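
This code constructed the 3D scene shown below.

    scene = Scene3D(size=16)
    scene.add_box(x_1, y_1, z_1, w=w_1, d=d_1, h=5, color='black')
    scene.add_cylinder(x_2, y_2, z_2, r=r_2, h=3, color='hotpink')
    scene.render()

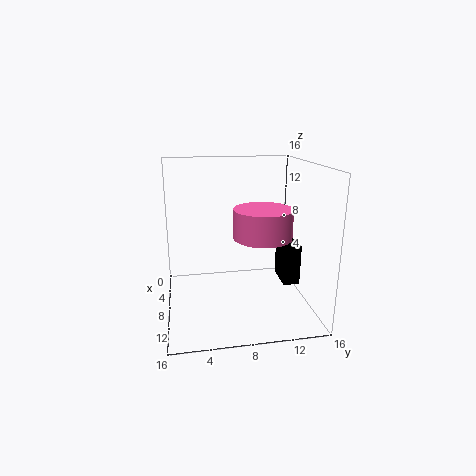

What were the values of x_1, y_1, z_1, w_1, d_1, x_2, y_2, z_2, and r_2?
x_1 = 3, y_1 = 14, z_1 = 1, w_1 = 4, d_1 = 2, x_2 = 11, y_2 = 10, z_2 = 9, r_2 = 3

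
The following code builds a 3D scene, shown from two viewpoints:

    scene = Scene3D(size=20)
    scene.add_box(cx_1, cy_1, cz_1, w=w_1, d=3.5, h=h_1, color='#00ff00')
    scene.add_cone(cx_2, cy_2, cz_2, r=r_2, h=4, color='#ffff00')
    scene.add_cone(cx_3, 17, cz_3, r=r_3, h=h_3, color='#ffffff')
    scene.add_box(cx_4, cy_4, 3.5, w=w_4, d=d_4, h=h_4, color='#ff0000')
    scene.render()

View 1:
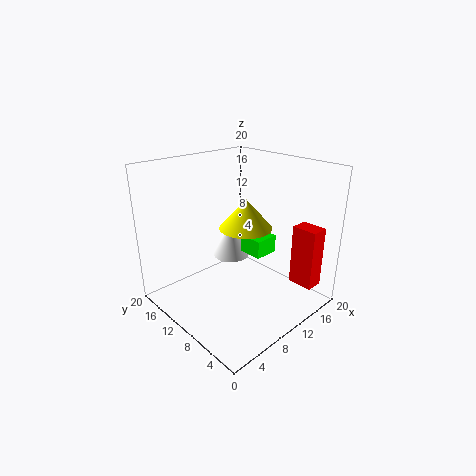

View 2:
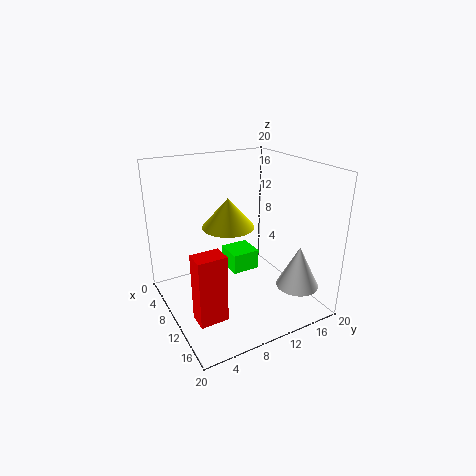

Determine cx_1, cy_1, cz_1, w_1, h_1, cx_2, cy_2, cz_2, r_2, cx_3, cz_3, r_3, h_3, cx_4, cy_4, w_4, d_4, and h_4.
cx_1 = 11, cy_1 = 7, cz_1 = 7.5, w_1 = 3.5, h_1 = 2.5, cx_2 = 10, cy_2 = 8.5, cz_2 = 12, r_2 = 3.5, cx_3 = 15, cz_3 = 3, r_3 = 3, h_3 = 6, cx_4 = 15, cy_4 = 1, w_4 = 2.5, d_4 = 3.5, h_4 = 8.5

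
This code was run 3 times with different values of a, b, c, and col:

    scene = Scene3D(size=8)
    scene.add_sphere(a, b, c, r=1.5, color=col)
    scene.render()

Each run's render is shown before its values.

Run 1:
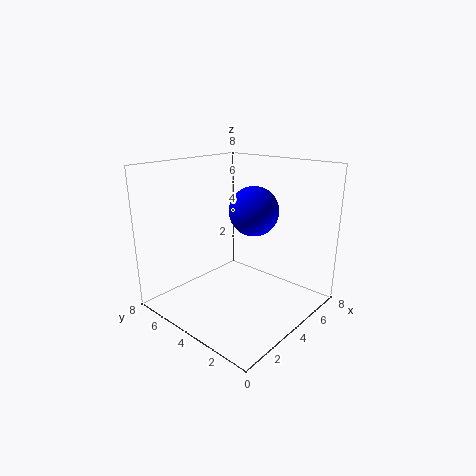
a = 6
b = 4.5
c = 5
col = 'blue'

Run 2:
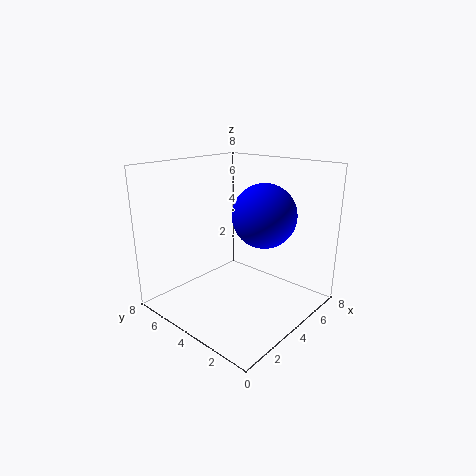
a = 3
b = 1.5
c = 6
col = 'blue'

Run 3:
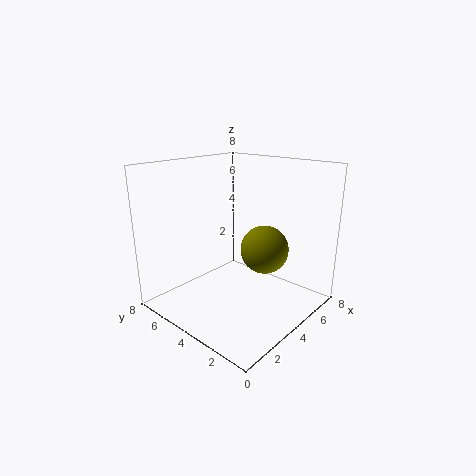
a = 6.5
b = 4
c = 2.5
col = 'olive'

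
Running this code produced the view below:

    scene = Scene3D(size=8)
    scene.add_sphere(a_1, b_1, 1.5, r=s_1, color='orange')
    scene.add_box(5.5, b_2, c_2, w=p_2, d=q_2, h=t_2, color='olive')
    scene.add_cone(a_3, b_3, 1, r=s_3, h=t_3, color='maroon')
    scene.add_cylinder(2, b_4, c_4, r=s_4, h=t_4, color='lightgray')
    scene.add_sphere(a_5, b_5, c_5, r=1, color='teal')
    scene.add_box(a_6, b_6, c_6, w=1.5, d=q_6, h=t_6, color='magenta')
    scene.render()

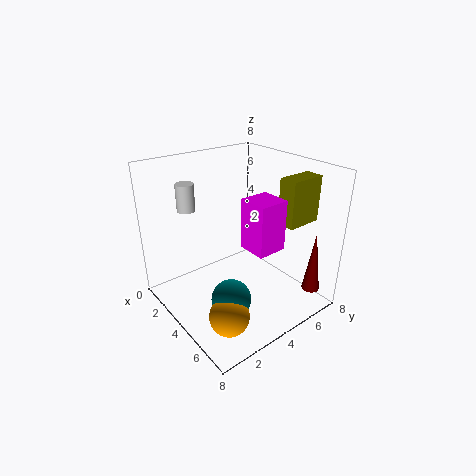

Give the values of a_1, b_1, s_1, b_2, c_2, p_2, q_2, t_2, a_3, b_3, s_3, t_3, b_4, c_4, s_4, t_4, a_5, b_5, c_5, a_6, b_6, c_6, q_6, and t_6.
a_1 = 6.5, b_1 = 1.5, s_1 = 1, b_2 = 5.5, c_2 = 5, p_2 = 1, q_2 = 2, t_2 = 2.5, a_3 = 7, b_3 = 7, s_3 = 0.5, t_3 = 3.5, b_4 = 2, c_4 = 5.5, s_4 = 0.5, t_4 = 1.5, a_5 = 6, b_5 = 2, c_5 = 2, a_6 = 5.5, b_6 = 3, c_6 = 4.5, q_6 = 1.5, t_6 = 2.5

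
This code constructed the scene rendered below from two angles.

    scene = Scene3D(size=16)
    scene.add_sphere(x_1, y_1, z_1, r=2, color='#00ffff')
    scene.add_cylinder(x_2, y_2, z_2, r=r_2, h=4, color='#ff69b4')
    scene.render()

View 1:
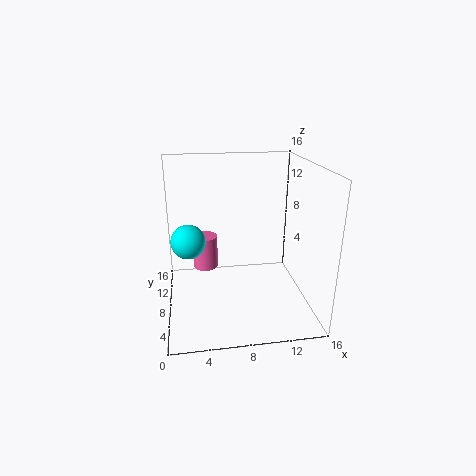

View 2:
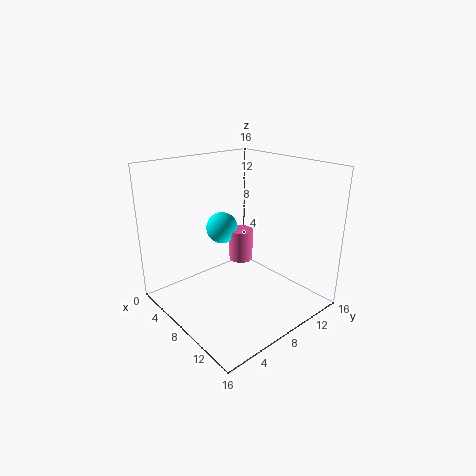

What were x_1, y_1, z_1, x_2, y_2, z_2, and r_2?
x_1 = 2.5, y_1 = 10, z_1 = 7, x_2 = 4.5, y_2 = 11.5, z_2 = 3, r_2 = 1.5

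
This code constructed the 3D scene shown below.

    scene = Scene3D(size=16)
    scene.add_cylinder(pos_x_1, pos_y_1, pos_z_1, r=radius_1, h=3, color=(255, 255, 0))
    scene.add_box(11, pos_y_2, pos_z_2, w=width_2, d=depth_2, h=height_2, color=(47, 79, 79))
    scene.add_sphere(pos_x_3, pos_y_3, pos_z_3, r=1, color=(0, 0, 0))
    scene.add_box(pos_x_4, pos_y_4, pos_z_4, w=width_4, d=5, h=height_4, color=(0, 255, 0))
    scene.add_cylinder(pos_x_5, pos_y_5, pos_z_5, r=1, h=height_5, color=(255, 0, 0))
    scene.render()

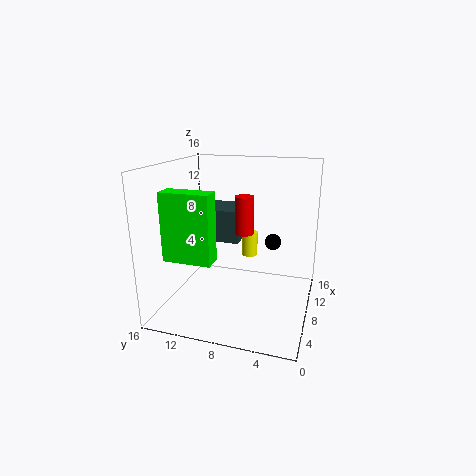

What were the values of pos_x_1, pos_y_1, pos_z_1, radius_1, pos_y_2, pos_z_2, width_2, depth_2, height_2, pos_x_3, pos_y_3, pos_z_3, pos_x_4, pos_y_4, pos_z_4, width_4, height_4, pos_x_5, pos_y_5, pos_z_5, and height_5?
pos_x_1 = 13
pos_y_1 = 8
pos_z_1 = 4
radius_1 = 1
pos_y_2 = 9
pos_z_2 = 6
width_2 = 5
depth_2 = 5
height_2 = 4
pos_x_3 = 13
pos_y_3 = 5
pos_z_3 = 6
pos_x_4 = 2
pos_y_4 = 9
pos_z_4 = 7
width_4 = 2
height_4 = 7
pos_x_5 = 7
pos_y_5 = 7
pos_z_5 = 9
height_5 = 4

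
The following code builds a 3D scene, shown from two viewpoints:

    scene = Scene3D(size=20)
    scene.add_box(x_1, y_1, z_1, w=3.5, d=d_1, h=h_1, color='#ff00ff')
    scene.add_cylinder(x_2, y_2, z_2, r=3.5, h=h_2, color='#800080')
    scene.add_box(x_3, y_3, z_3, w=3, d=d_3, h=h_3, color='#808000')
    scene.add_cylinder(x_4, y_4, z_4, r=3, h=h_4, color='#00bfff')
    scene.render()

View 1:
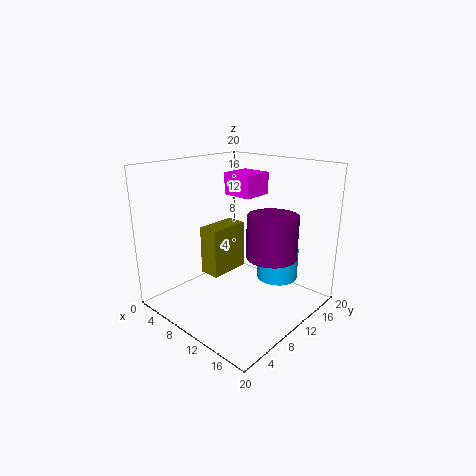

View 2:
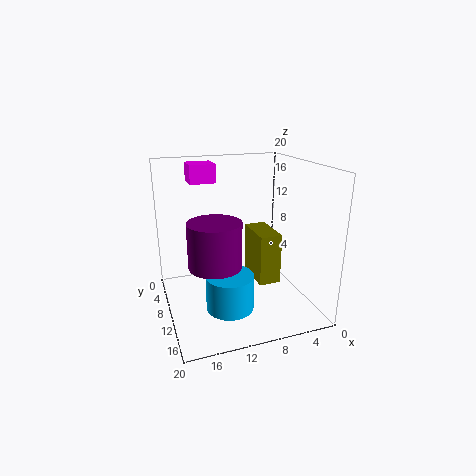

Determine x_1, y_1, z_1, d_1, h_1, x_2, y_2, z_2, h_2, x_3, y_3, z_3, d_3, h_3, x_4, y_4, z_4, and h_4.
x_1 = 12.5, y_1 = 5, z_1 = 17.5, d_1 = 3.5, h_1 = 2.5, x_2 = 14, y_2 = 12.5, z_2 = 7.5, h_2 = 6, x_3 = 5, y_3 = 7.5, z_3 = 4, d_3 = 6, h_3 = 7, x_4 = 13, y_4 = 15.5, z_4 = 3, h_4 = 4.5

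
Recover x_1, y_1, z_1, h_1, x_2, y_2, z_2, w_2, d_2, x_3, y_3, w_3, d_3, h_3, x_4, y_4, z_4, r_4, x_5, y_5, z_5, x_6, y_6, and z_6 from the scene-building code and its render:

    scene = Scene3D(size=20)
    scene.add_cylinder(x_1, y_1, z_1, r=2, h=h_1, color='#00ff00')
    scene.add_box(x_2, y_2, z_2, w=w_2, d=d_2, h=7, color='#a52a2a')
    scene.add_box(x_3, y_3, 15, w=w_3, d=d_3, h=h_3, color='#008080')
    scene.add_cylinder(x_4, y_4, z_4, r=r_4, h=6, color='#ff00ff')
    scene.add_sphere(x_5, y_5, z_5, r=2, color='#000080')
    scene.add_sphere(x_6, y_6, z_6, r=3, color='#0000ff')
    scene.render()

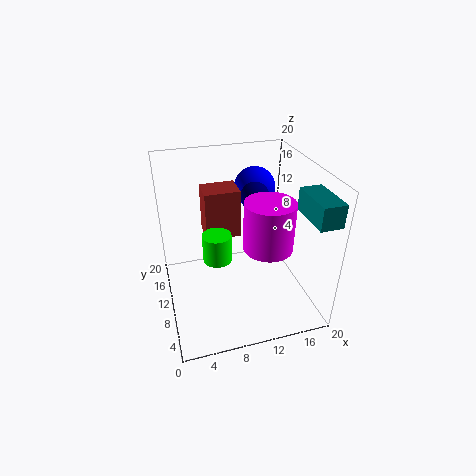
x_1 = 7, y_1 = 10, z_1 = 7, h_1 = 4, x_2 = 6, y_2 = 12, z_2 = 9, w_2 = 5, d_2 = 4, x_3 = 17, y_3 = 1, w_3 = 3, d_3 = 6, h_3 = 3, x_4 = 12, y_4 = 4, z_4 = 12, r_4 = 3, x_5 = 13, y_5 = 12, z_5 = 15, x_6 = 14, y_6 = 15, z_6 = 15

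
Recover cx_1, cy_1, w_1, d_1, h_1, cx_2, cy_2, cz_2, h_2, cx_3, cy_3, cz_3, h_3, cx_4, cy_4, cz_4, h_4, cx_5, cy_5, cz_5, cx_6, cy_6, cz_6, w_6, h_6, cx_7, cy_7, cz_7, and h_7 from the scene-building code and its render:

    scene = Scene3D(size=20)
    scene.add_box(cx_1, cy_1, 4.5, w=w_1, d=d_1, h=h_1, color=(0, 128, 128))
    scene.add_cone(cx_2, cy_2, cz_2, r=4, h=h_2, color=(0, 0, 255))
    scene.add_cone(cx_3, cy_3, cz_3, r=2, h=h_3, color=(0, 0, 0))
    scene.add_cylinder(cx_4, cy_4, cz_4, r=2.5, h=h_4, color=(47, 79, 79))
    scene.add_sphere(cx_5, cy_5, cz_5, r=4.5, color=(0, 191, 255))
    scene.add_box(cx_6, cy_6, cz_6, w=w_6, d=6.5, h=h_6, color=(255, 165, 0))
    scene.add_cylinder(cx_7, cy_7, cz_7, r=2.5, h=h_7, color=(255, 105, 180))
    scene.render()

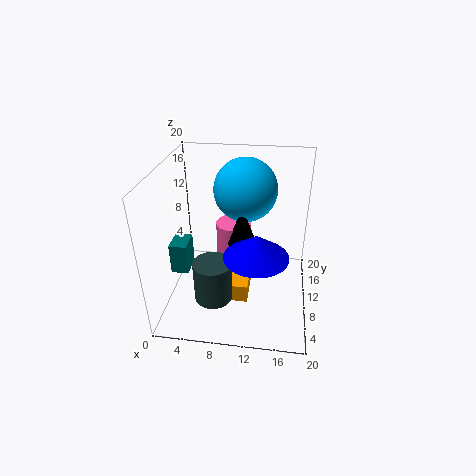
cx_1 = 0.5, cy_1 = 8, w_1 = 2.5, d_1 = 3.5, h_1 = 4.5, cx_2 = 13, cy_2 = 4.5, cz_2 = 11, h_2 = 3, cx_3 = 10.5, cy_3 = 10.5, cz_3 = 9, h_3 = 5.5, cx_4 = 7.5, cy_4 = 4.5, cz_4 = 4, h_4 = 5.5, cx_5 = 10.5, cy_5 = 14, cz_5 = 15.5, cx_6 = 8.5, cy_6 = 4.5, cz_6 = 3.5, w_6 = 3.5, h_6 = 2.5, cx_7 = 9, cy_7 = 12.5, cz_7 = 6, h_7 = 5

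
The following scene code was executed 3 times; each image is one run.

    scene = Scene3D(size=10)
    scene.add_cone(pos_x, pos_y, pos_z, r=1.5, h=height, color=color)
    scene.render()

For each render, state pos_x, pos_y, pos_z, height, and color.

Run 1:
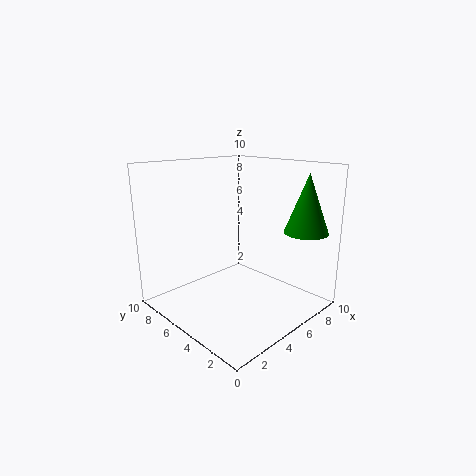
pos_x = 8, pos_y = 1.5, pos_z = 5.5, height = 4, color = 'green'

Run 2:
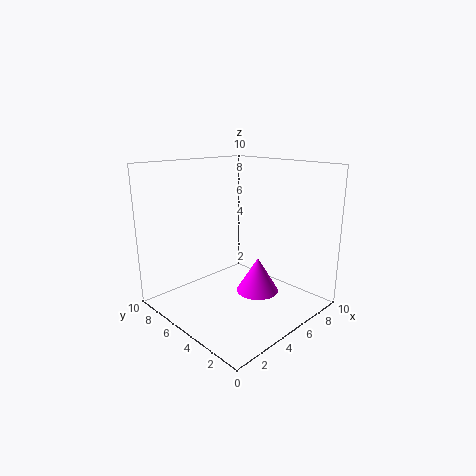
pos_x = 6, pos_y = 4, pos_z = 1, height = 2.5, color = 'magenta'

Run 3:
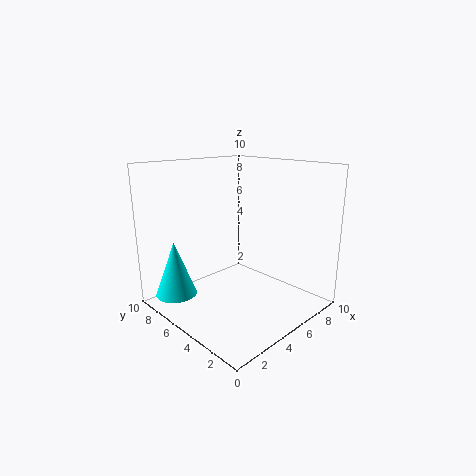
pos_x = 2, pos_y = 8.5, pos_z = 0.5, height = 4, color = 'cyan'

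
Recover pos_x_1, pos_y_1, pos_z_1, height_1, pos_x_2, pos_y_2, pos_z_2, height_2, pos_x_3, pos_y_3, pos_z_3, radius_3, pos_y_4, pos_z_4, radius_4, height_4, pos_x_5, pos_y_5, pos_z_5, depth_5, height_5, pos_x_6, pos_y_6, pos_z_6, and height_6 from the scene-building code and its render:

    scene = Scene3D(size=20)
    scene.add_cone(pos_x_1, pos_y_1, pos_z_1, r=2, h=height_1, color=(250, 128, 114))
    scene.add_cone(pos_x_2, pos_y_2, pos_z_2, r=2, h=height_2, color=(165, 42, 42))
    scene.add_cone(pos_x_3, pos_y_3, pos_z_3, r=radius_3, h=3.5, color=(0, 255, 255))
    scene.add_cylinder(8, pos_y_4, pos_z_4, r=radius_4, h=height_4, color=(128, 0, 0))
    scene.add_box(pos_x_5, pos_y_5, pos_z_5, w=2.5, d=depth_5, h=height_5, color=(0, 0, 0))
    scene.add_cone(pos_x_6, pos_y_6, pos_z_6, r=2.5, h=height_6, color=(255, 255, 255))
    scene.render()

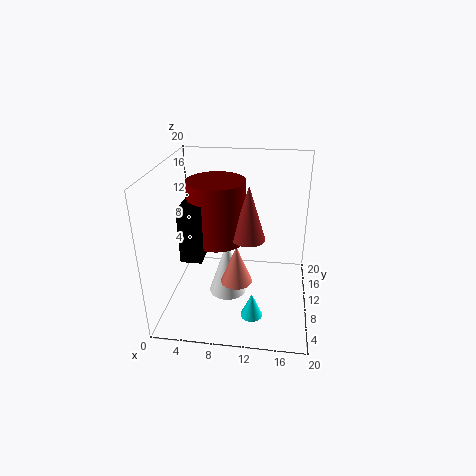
pos_x_1 = 10.5; pos_y_1 = 5; pos_z_1 = 6.5; height_1 = 5; pos_x_2 = 12; pos_y_2 = 4.5; pos_z_2 = 13; height_2 = 6.5; pos_x_3 = 12.5; pos_y_3 = 5.5; pos_z_3 = 0.5; radius_3 = 1.5; pos_y_4 = 6; pos_z_4 = 12; radius_4 = 3.5; height_4 = 7.5; pos_x_5 = 4.5; pos_y_5 = 1.5; pos_z_5 = 11; depth_5 = 4; height_5 = 6.5; pos_x_6 = 9; pos_y_6 = 7; pos_z_6 = 3.5; height_6 = 7.5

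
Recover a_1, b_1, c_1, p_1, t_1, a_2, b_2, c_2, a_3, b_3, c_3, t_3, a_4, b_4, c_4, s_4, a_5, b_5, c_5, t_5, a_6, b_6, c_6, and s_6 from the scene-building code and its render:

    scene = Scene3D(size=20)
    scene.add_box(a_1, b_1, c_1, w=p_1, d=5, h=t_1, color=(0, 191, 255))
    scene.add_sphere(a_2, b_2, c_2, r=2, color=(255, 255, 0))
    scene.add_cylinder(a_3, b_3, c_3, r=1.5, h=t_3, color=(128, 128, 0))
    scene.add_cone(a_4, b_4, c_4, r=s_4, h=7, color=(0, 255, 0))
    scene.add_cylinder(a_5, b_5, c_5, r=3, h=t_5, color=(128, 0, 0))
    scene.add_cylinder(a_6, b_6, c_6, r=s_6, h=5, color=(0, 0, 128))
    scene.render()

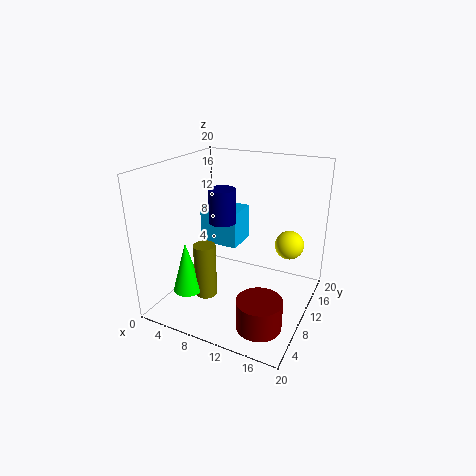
a_1 = 2
b_1 = 13
c_1 = 6.5
p_1 = 6
t_1 = 5.5
a_2 = 16.5
b_2 = 13
c_2 = 9
a_3 = 7
b_3 = 6
c_3 = 2.5
t_3 = 7.5
a_4 = 5
b_4 = 4.5
c_4 = 3.5
s_4 = 2
a_5 = 15.5
b_5 = 5
c_5 = 0.5
t_5 = 4
a_6 = 6.5
b_6 = 12
c_6 = 11
s_6 = 2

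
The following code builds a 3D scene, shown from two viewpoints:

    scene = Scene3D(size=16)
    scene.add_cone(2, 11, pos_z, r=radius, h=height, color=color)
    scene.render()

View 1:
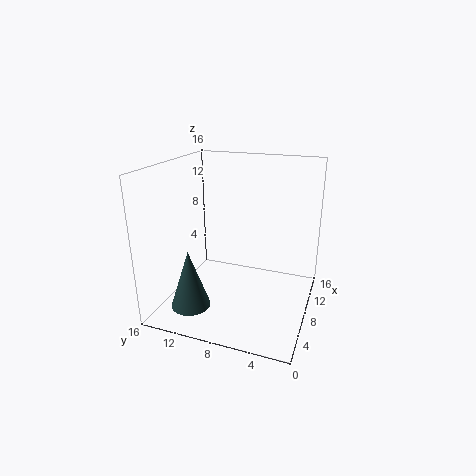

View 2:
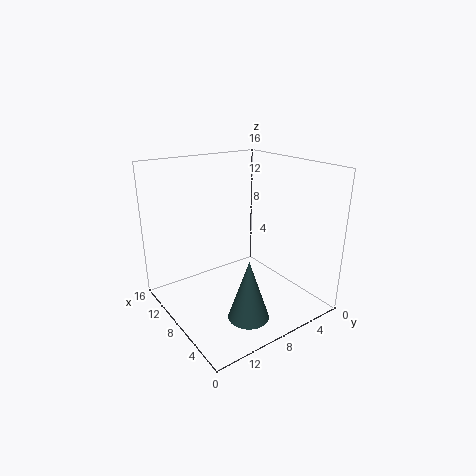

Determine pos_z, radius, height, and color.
pos_z = 2.5, radius = 2, height = 6, color = 'darkslategray'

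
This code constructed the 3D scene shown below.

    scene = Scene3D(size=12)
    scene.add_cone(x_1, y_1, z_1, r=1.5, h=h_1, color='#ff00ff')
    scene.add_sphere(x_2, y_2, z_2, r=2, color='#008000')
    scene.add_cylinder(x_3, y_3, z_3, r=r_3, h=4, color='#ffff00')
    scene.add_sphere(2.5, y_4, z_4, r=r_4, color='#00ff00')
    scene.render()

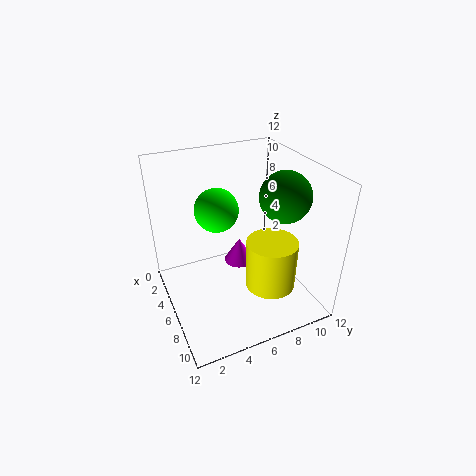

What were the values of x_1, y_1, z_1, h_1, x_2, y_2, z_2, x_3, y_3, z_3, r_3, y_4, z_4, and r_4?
x_1 = 2; y_1 = 8; z_1 = 0.5; h_1 = 2.5; x_2 = 8; y_2 = 9; z_2 = 10; x_3 = 9; y_3 = 7.5; z_3 = 3; r_3 = 2; y_4 = 5.5; z_4 = 7; r_4 = 2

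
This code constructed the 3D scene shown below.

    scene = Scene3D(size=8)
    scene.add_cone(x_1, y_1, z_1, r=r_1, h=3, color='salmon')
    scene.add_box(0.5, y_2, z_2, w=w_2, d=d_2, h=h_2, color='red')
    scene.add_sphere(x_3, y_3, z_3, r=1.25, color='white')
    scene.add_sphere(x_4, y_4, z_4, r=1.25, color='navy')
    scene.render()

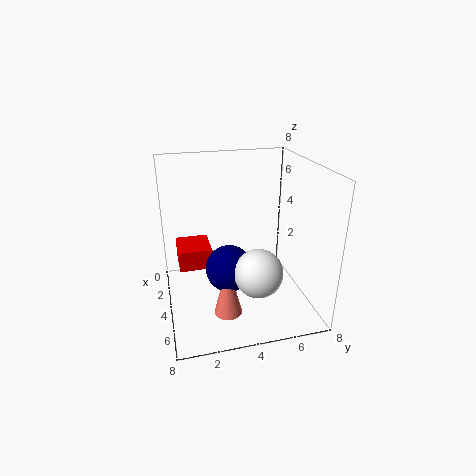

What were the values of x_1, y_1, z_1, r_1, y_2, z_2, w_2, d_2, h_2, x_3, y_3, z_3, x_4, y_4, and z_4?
x_1 = 5.75
y_1 = 3
z_1 = 0.5
r_1 = 0.75
y_2 = 0.75
z_2 = 1.5
w_2 = 2.25
d_2 = 2
h_2 = 1.25
x_3 = 6.25
y_3 = 4.5
z_3 = 3
x_4 = 5
y_4 = 3.25
z_4 = 2.75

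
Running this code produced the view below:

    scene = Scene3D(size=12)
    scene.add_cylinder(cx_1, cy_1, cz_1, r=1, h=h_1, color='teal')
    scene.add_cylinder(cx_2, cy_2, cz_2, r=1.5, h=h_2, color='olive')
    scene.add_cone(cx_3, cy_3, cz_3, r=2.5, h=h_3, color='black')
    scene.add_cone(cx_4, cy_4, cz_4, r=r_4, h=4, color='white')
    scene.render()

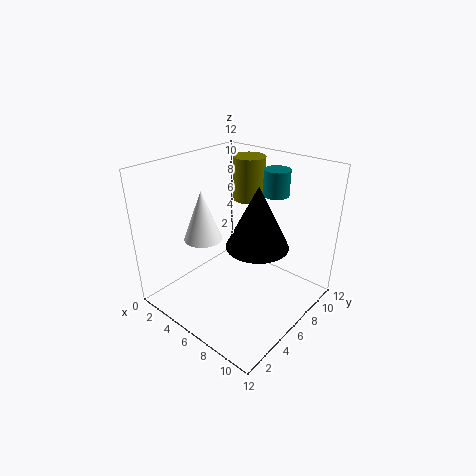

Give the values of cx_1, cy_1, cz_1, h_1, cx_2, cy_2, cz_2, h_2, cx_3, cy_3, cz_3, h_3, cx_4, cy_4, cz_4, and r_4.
cx_1 = 8.5, cy_1 = 7.5, cz_1 = 10, h_1 = 2, cx_2 = 3.5, cy_2 = 10.5, cz_2 = 7.5, h_2 = 4, cx_3 = 8, cy_3 = 6, cz_3 = 6, h_3 = 5, cx_4 = 4.5, cy_4 = 3.5, cz_4 = 6.5, r_4 = 1.5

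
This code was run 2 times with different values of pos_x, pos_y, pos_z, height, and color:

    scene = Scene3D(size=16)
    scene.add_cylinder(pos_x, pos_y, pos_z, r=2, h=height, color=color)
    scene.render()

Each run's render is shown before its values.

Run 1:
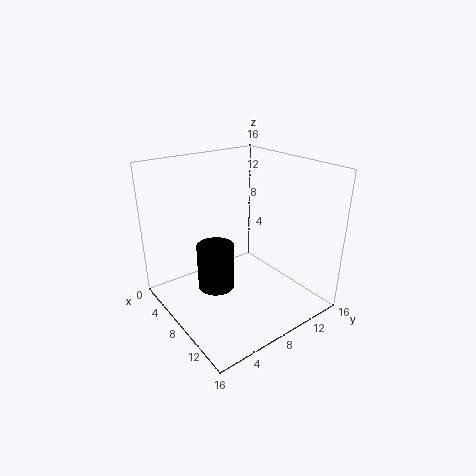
pos_x = 8; pos_y = 5; pos_z = 3; height = 5; color = 'black'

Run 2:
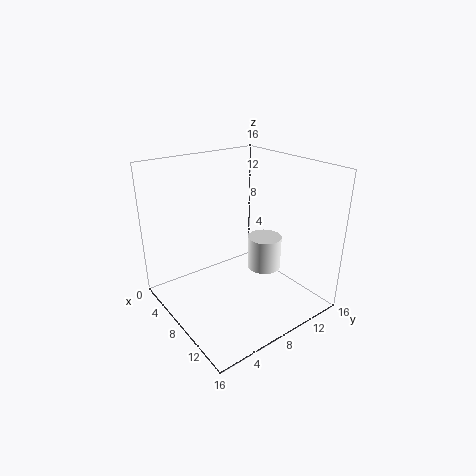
pos_x = 8; pos_y = 12; pos_z = 3; height = 4; color = 'white'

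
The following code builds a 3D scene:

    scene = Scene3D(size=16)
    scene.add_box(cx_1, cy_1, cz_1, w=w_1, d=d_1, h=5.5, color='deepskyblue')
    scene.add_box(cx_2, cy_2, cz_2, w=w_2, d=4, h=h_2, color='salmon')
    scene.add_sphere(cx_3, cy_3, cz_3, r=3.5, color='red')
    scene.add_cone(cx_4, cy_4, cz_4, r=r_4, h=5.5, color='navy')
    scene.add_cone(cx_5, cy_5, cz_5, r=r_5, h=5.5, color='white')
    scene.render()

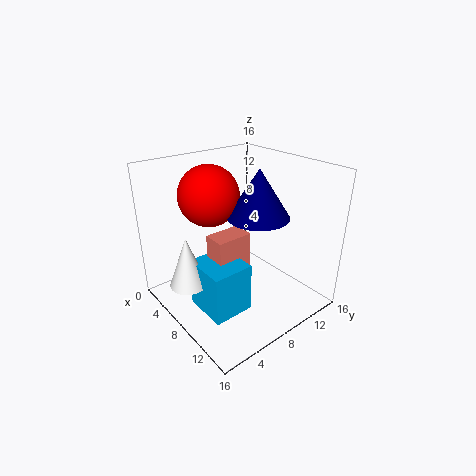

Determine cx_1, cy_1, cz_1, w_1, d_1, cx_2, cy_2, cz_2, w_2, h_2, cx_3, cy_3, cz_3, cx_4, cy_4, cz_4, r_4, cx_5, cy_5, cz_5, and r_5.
cx_1 = 6.5, cy_1 = 2.5, cz_1 = 1, w_1 = 5, d_1 = 4.5, cx_2 = 7, cy_2 = 4.5, cz_2 = 3, w_2 = 2.5, h_2 = 6, cx_3 = 4, cy_3 = 7, cz_3 = 12, cx_4 = 8.5, cy_4 = 10.5, cz_4 = 10, r_4 = 3.5, cx_5 = 7, cy_5 = 2, cz_5 = 4, r_5 = 2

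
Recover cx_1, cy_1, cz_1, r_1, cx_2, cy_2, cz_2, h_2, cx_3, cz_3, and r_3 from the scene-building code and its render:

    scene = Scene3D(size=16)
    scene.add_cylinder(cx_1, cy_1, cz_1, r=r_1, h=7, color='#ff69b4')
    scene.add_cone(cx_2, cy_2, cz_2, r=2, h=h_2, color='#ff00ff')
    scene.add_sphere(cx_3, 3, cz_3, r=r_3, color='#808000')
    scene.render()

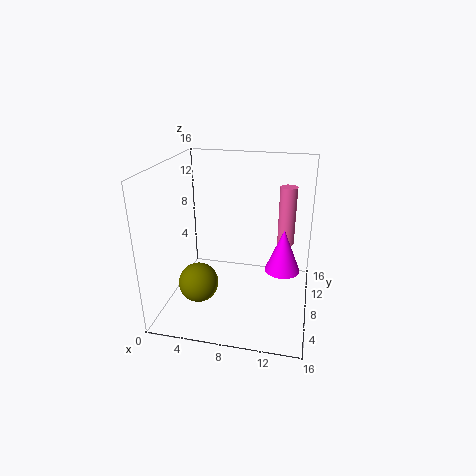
cx_1 = 13, cy_1 = 12, cz_1 = 6, r_1 = 1, cx_2 = 13, cy_2 = 9, cz_2 = 4, h_2 = 5, cx_3 = 5, cz_3 = 5, r_3 = 2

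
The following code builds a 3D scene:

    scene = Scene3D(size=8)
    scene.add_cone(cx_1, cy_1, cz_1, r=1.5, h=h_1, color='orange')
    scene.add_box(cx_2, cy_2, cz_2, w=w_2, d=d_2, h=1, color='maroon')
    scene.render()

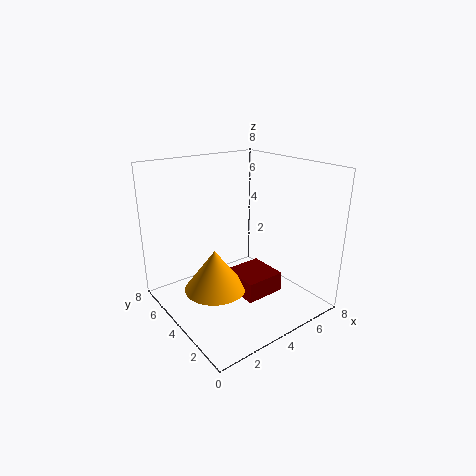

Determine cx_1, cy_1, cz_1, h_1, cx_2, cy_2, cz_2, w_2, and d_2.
cx_1 = 1.5; cy_1 = 2.5; cz_1 = 2.5; h_1 = 2; cx_2 = 2.5; cy_2 = 1; cz_2 = 2; w_2 = 2; d_2 = 2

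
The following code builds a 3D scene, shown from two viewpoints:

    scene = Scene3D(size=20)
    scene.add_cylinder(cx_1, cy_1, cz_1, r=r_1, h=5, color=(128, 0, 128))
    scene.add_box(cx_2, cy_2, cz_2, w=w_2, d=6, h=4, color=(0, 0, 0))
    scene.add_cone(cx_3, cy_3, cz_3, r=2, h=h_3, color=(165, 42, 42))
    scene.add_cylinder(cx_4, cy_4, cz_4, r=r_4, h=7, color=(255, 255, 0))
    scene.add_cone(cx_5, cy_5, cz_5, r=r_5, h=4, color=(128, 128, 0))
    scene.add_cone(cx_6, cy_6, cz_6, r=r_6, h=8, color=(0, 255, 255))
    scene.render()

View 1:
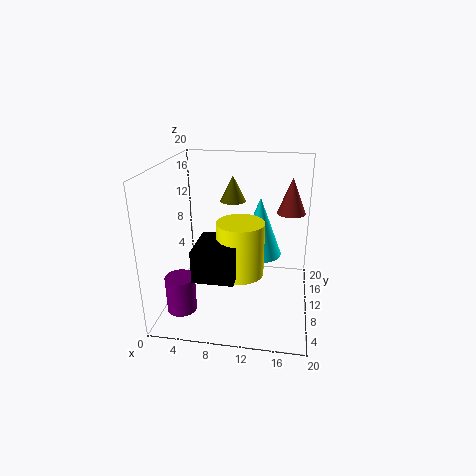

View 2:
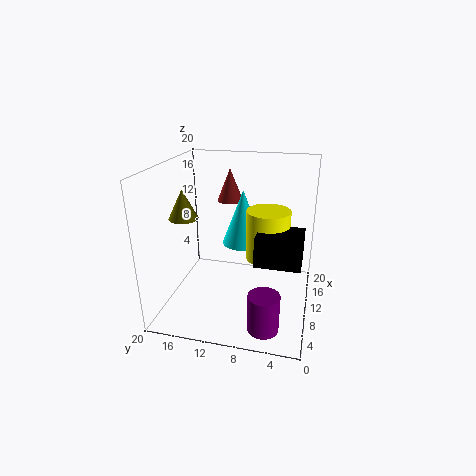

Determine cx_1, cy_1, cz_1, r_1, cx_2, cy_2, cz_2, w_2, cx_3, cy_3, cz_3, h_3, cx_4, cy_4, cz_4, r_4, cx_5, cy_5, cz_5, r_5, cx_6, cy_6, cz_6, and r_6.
cx_1 = 3; cy_1 = 5; cz_1 = 1; r_1 = 2; cx_2 = 6; cy_2 = 1; cz_2 = 8; w_2 = 5; cx_3 = 17; cy_3 = 13; cz_3 = 13; h_3 = 5; cx_4 = 11; cy_4 = 6; cz_4 = 7; r_4 = 3; cx_5 = 8; cy_5 = 17; cz_5 = 13; r_5 = 2; cx_6 = 13; cy_6 = 10; cz_6 = 8; r_6 = 3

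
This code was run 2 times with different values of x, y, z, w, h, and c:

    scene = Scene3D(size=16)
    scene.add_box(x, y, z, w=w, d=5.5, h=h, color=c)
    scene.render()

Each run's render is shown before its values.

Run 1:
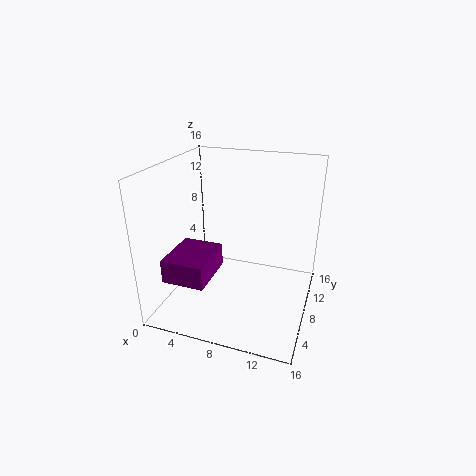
x = 2; y = 1.5; z = 5; w = 4.5; h = 2.5; c = 'purple'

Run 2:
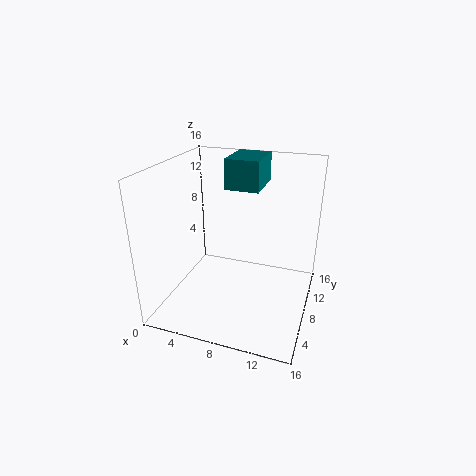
x = 5.5; y = 10.5; z = 12.5; w = 4; h = 3.5; c = 'teal'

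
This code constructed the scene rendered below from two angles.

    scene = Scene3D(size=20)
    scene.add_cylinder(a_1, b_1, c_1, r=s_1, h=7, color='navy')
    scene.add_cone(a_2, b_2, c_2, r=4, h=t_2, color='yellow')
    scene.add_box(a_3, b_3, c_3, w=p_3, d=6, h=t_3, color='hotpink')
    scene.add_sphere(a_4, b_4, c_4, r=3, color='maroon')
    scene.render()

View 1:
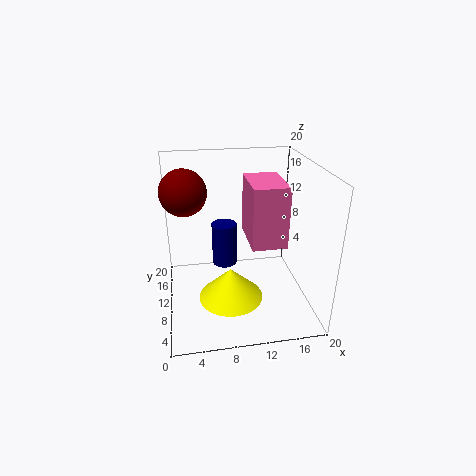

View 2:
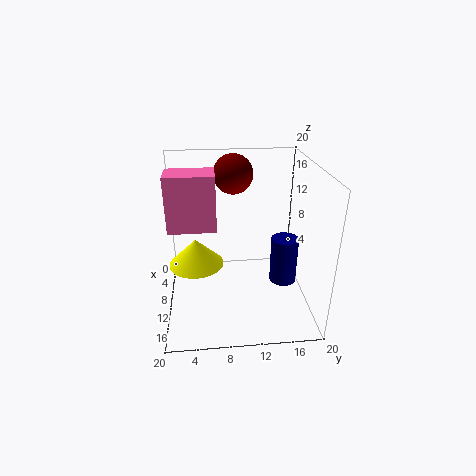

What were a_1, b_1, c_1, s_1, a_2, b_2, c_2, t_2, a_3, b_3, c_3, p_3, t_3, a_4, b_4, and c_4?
a_1 = 9; b_1 = 17; c_1 = 2; s_1 = 2; a_2 = 8; b_2 = 4; c_2 = 5; t_2 = 4; a_3 = 10; b_3 = 1; c_3 = 13; p_3 = 4; t_3 = 7; a_4 = 3; b_4 = 10; c_4 = 17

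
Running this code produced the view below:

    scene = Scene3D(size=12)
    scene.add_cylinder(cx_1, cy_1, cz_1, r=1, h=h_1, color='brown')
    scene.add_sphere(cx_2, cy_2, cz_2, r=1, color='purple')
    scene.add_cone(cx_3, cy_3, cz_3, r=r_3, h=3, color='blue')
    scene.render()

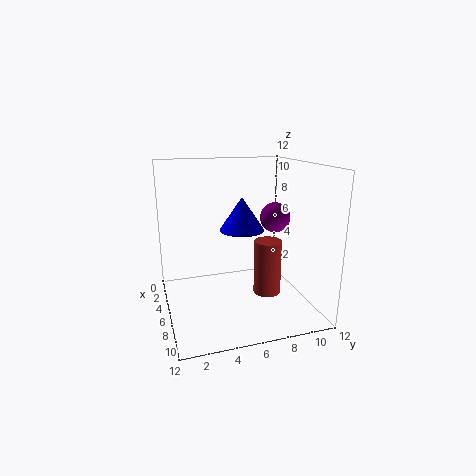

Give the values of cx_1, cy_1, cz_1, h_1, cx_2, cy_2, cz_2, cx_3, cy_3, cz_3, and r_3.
cx_1 = 10; cy_1 = 7; cz_1 = 3; h_1 = 4; cx_2 = 11; cy_2 = 7; cz_2 = 9; cx_3 = 4; cy_3 = 7; cz_3 = 6; r_3 = 2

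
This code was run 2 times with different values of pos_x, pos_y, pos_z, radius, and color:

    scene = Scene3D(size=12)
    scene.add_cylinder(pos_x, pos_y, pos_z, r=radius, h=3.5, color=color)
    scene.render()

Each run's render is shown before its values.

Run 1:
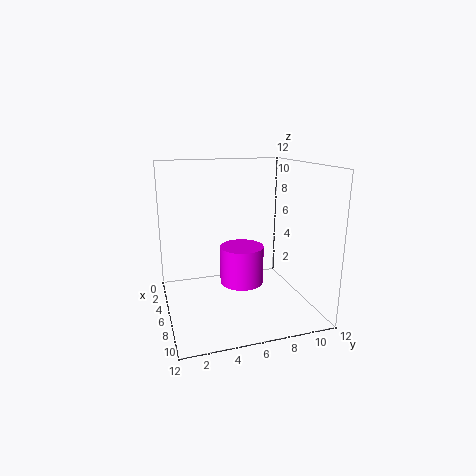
pos_x = 4; pos_y = 7; pos_z = 1; radius = 2; color = 'magenta'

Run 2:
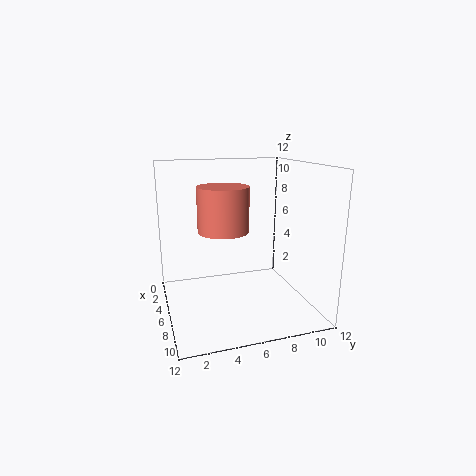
pos_x = 7; pos_y = 4.5; pos_z = 7; radius = 2; color = 'salmon'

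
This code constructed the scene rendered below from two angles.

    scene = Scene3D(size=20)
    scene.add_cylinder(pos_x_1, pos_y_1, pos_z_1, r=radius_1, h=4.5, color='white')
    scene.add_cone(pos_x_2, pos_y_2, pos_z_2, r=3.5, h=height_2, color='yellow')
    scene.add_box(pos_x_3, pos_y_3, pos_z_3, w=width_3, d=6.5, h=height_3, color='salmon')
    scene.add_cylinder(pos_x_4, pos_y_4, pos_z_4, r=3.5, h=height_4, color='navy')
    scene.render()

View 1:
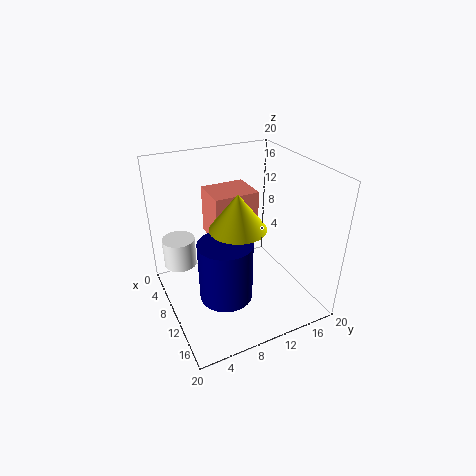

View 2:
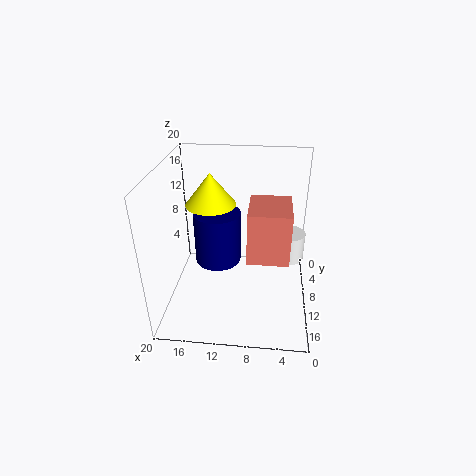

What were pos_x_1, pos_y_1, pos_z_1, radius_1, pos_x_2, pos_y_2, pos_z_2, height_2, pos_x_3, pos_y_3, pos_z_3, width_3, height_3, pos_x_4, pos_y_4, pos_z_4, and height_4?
pos_x_1 = 2.5, pos_y_1 = 3.5, pos_z_1 = 3, radius_1 = 2.5, pos_x_2 = 14, pos_y_2 = 8, pos_z_2 = 14, height_2 = 4.5, pos_x_3 = 3, pos_y_3 = 7.5, pos_z_3 = 8.5, width_3 = 5.5, height_3 = 7, pos_x_4 = 13.5, pos_y_4 = 6.5, pos_z_4 = 4, height_4 = 8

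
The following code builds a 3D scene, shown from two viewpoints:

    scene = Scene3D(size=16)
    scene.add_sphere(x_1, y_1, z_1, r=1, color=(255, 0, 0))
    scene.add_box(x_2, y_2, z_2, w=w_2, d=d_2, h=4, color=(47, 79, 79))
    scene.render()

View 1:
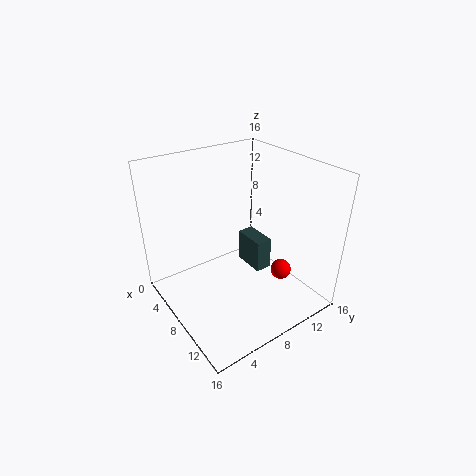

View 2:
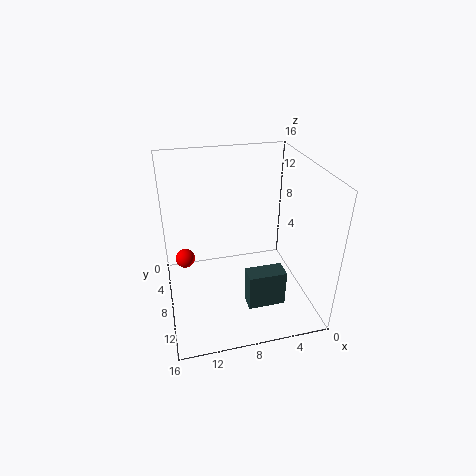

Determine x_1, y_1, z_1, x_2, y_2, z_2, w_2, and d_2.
x_1 = 14, y_1 = 9, z_1 = 7, x_2 = 4, y_2 = 11, z_2 = 2, w_2 = 4, d_2 = 2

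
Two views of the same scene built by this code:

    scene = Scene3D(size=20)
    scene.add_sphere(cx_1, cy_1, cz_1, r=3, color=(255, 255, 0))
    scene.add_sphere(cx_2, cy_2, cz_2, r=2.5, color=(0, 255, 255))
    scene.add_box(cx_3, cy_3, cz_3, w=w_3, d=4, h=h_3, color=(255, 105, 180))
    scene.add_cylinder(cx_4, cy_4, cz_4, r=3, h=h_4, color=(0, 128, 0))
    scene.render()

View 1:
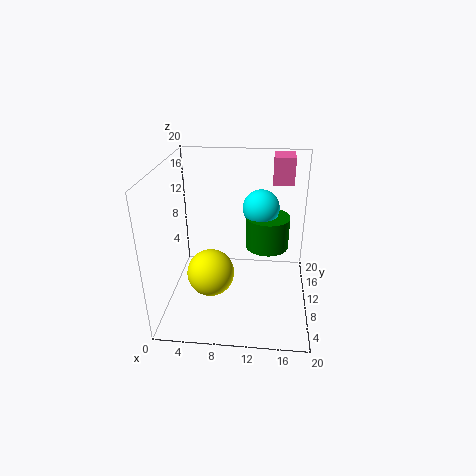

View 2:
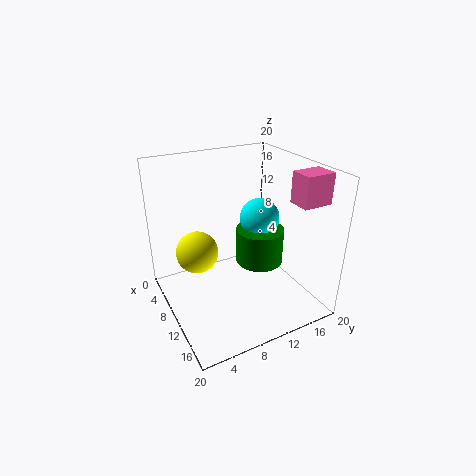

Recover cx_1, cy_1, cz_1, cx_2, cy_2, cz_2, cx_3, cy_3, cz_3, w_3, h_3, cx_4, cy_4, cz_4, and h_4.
cx_1 = 7; cy_1 = 5; cz_1 = 7.5; cx_2 = 13; cy_2 = 11.5; cz_2 = 14; cx_3 = 14.5; cy_3 = 15; cz_3 = 16; w_3 = 3; h_3 = 4; cx_4 = 14; cy_4 = 11; cz_4 = 8.5; h_4 = 4.5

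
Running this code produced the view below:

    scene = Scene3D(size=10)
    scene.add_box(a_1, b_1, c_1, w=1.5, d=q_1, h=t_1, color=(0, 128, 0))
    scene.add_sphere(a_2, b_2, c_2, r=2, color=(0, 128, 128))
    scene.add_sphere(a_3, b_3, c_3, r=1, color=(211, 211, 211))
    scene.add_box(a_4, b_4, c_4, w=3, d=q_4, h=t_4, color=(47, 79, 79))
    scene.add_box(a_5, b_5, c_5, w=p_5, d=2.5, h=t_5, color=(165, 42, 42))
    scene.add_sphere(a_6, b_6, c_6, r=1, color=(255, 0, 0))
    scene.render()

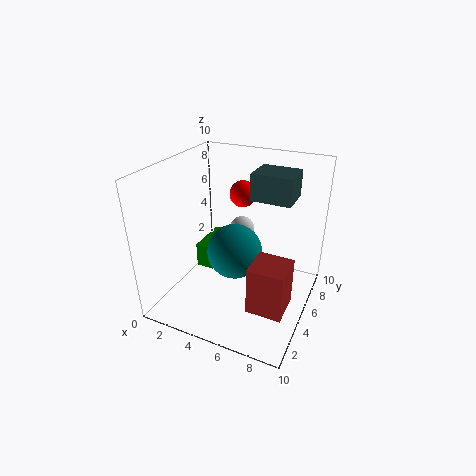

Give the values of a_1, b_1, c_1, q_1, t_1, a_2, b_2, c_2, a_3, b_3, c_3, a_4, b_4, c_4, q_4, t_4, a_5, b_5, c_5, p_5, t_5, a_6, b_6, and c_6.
a_1 = 0.5, b_1 = 6.5, c_1 = 0.5, q_1 = 3.5, t_1 = 2, a_2 = 4.5, b_2 = 5.5, c_2 = 3.5, a_3 = 3.5, b_3 = 9, c_3 = 3.5, a_4 = 5, b_4 = 7, c_4 = 7, q_4 = 2.5, t_4 = 2, a_5 = 6.5, b_5 = 3, c_5 = 0.5, p_5 = 2.5, t_5 = 3.5, a_6 = 4, b_6 = 8, c_6 = 7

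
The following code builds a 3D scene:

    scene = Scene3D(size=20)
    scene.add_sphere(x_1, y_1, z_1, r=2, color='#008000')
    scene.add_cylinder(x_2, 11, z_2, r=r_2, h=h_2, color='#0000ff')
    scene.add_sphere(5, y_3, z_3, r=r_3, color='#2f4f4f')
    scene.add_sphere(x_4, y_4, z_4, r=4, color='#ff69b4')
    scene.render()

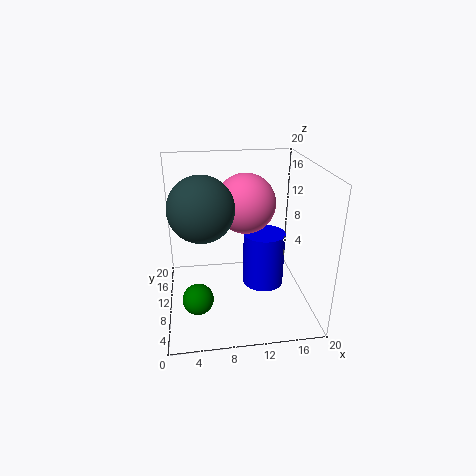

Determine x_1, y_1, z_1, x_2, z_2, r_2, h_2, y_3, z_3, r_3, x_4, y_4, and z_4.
x_1 = 4
y_1 = 5
z_1 = 4
x_2 = 14
z_2 = 2
r_2 = 3
h_2 = 8
y_3 = 6
z_3 = 16
r_3 = 4
x_4 = 11
y_4 = 10
z_4 = 15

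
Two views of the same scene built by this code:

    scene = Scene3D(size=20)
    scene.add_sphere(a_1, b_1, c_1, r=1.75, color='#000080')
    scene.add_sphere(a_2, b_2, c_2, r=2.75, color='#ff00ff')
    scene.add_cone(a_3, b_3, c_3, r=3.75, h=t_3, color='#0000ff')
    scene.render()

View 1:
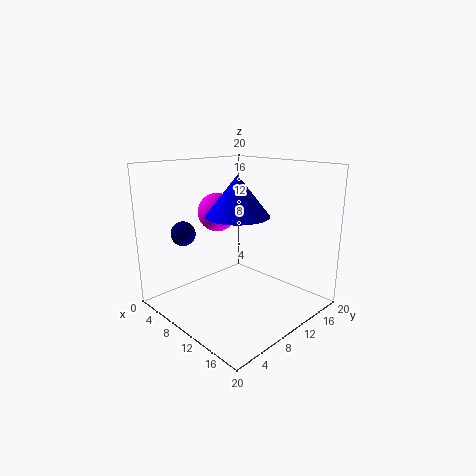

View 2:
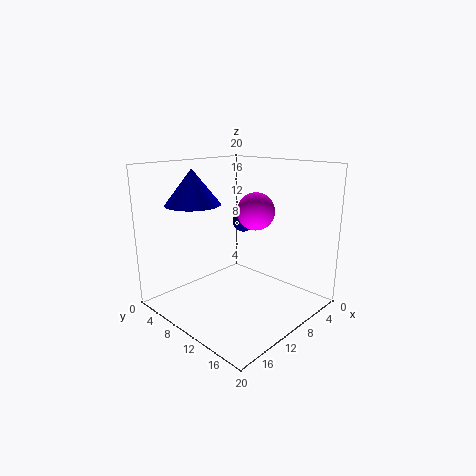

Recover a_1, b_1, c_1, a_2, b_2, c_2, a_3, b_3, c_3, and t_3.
a_1 = 3.75; b_1 = 5.25; c_1 = 10.25; a_2 = 6; b_2 = 9.75; c_2 = 13; a_3 = 14.25; b_3 = 5.75; c_3 = 14.75; t_3 = 4.75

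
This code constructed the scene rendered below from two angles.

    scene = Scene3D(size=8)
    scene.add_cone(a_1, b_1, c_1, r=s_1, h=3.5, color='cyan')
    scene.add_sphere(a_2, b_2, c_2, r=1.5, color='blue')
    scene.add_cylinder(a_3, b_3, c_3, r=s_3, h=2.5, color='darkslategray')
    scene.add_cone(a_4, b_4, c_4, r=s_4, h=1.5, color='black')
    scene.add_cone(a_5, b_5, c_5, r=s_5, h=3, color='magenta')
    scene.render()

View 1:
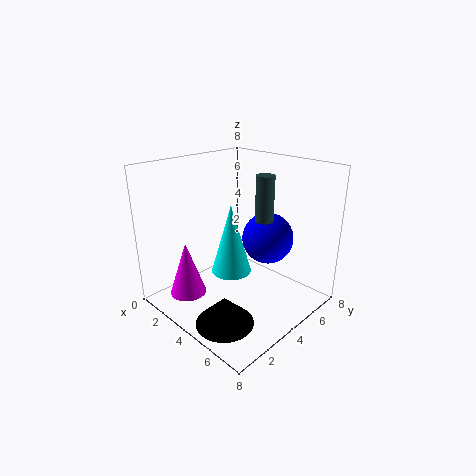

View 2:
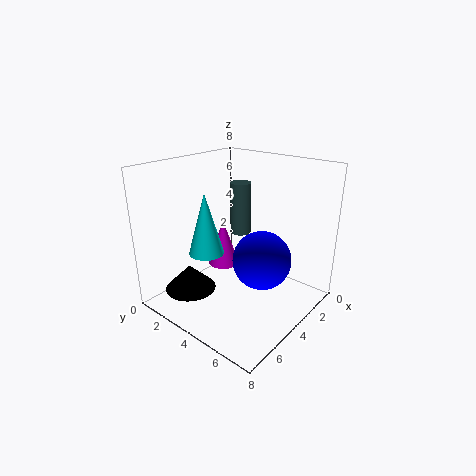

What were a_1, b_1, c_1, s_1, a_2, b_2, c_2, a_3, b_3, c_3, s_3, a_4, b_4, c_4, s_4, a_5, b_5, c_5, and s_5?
a_1 = 5, b_1 = 2.5, c_1 = 3, s_1 = 1, a_2 = 4.5, b_2 = 6, c_2 = 3.5, a_3 = 5, b_3 = 5, c_3 = 5, s_3 = 0.5, a_4 = 5.5, b_4 = 1.5, c_4 = 0.5, s_4 = 1.5, a_5 = 2.5, b_5 = 1.5, c_5 = 1, s_5 = 1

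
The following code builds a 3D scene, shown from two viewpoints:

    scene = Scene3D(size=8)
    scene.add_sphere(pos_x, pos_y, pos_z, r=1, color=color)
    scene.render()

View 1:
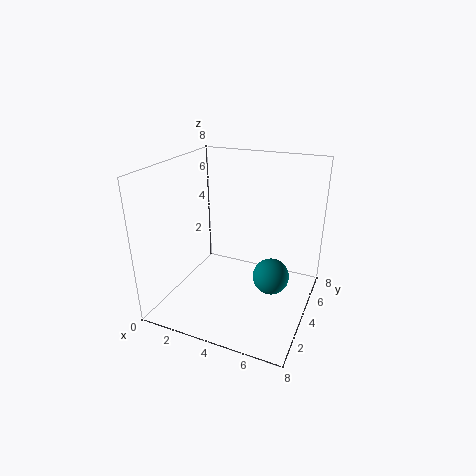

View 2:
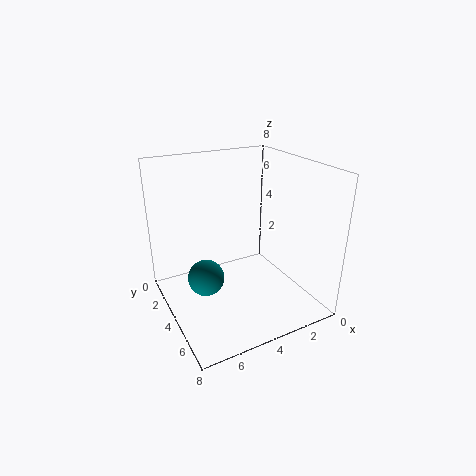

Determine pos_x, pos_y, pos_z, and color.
pos_x = 6; pos_y = 4; pos_z = 2; color = 'teal'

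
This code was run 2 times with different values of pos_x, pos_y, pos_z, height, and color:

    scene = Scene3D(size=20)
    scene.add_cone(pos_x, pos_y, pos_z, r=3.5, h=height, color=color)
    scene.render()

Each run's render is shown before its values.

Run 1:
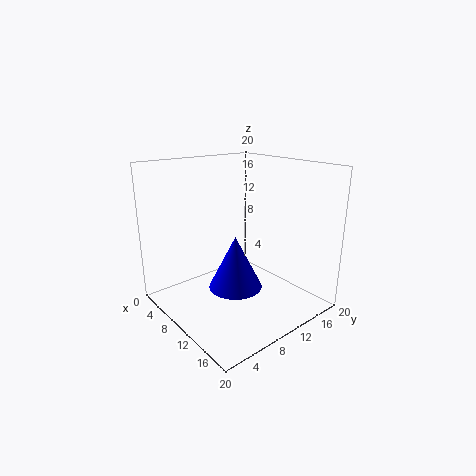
pos_x = 12.5, pos_y = 7.5, pos_z = 4.5, height = 7, color = 'blue'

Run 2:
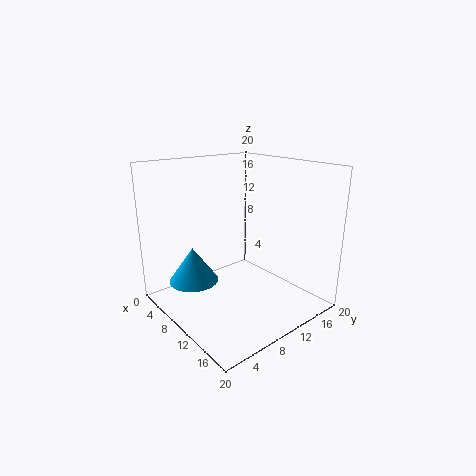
pos_x = 6, pos_y = 5, pos_z = 3.5, height = 5, color = 'deepskyblue'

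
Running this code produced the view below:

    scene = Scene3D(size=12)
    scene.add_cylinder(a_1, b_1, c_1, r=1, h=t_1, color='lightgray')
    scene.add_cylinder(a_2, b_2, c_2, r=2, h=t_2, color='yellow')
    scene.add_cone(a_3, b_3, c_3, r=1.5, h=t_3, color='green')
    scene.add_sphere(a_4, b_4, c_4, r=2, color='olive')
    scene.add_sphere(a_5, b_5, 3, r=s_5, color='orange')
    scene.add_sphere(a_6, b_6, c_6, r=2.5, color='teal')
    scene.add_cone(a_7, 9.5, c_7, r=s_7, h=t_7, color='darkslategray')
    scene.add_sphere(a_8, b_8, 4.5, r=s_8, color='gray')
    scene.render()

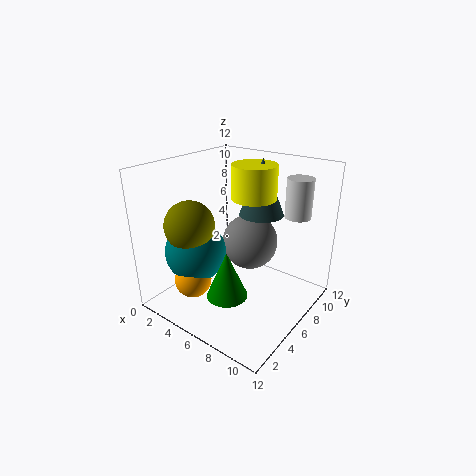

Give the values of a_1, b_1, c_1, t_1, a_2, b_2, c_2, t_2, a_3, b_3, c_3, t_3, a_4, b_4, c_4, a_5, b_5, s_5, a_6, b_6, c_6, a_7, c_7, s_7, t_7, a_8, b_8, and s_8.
a_1 = 10.5; b_1 = 7.5; c_1 = 8.5; t_1 = 3; a_2 = 5.5; b_2 = 9; c_2 = 8.5; t_2 = 3; a_3 = 8; b_3 = 2; c_3 = 3.5; t_3 = 3.5; a_4 = 3.5; b_4 = 3; c_4 = 7.5; a_5 = 4; b_5 = 2.5; s_5 = 1.5; a_6 = 3.5; b_6 = 3.5; c_6 = 5; a_7 = 6; c_7 = 7; s_7 = 2; t_7 = 5; a_8 = 5.5; b_8 = 8.5; s_8 = 2.5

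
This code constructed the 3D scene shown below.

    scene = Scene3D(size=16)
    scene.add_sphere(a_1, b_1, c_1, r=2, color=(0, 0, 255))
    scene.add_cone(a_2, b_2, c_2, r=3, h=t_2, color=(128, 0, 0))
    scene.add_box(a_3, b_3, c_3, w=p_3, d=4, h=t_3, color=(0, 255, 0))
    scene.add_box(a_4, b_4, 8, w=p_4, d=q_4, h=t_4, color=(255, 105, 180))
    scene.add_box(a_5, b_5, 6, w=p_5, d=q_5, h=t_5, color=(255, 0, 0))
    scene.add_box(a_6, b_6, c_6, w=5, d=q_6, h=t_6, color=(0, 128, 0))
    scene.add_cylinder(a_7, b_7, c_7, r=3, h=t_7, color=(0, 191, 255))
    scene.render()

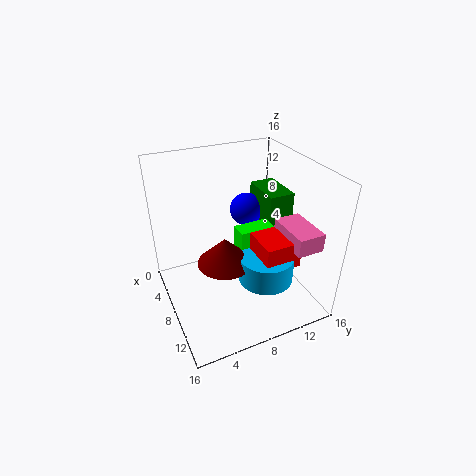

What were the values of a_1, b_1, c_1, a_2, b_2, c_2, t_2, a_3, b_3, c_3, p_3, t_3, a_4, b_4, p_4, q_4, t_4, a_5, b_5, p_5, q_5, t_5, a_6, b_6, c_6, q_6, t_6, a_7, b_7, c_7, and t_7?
a_1 = 4, b_1 = 11, c_1 = 9, a_2 = 9, b_2 = 6, c_2 = 6, t_2 = 3, a_3 = 7, b_3 = 8, c_3 = 6, p_3 = 2, t_3 = 3, a_4 = 9, b_4 = 12, p_4 = 5, q_4 = 3, t_4 = 2, a_5 = 9, b_5 = 9, p_5 = 4, q_5 = 4, t_5 = 3, a_6 = 3, b_6 = 12, c_6 = 6, q_6 = 3, t_6 = 6, a_7 = 11, b_7 = 10, c_7 = 4, t_7 = 3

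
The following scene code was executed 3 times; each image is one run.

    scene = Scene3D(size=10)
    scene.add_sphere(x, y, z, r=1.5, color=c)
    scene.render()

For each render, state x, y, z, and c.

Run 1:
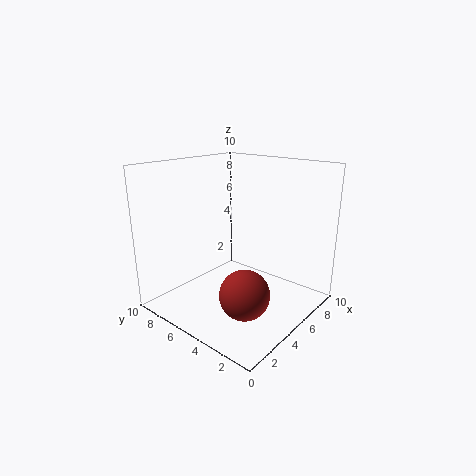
x = 2, y = 2, z = 3, c = 'brown'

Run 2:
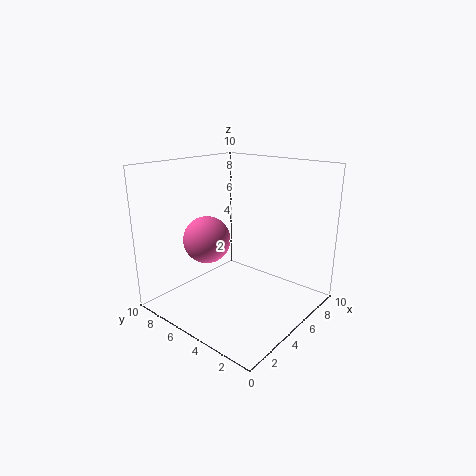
x = 2.5, y = 5.5, z = 5.5, c = 'hotpink'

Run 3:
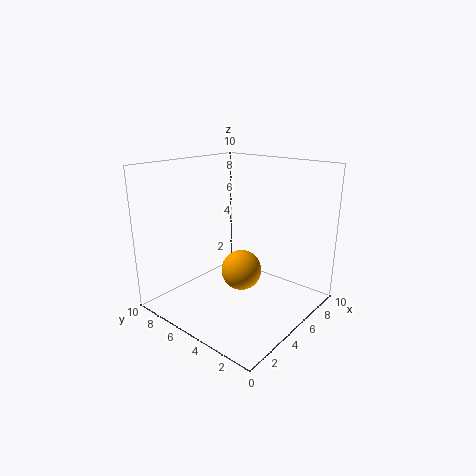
x = 6, y = 5.5, z = 2, c = 'orange'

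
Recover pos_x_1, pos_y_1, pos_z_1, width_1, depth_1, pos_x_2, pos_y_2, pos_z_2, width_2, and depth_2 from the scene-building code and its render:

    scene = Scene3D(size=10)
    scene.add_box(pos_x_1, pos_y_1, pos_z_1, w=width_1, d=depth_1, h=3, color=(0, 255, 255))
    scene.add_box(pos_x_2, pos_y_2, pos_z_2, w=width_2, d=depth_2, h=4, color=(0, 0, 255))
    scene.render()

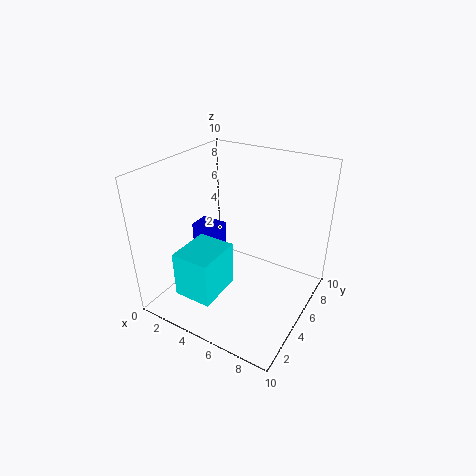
pos_x_1 = 3
pos_y_1 = 0.5
pos_z_1 = 2.5
width_1 = 2.5
depth_1 = 3
pos_x_2 = 1
pos_y_2 = 5
pos_z_2 = 1
width_2 = 2
depth_2 = 1.5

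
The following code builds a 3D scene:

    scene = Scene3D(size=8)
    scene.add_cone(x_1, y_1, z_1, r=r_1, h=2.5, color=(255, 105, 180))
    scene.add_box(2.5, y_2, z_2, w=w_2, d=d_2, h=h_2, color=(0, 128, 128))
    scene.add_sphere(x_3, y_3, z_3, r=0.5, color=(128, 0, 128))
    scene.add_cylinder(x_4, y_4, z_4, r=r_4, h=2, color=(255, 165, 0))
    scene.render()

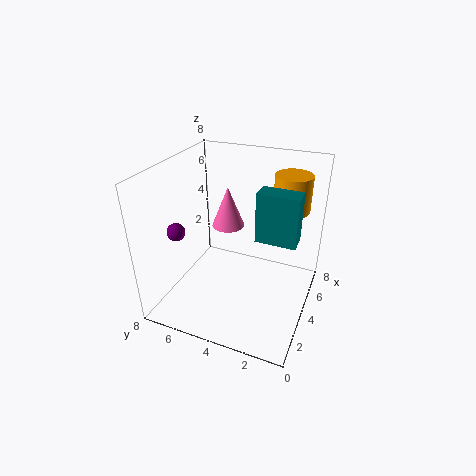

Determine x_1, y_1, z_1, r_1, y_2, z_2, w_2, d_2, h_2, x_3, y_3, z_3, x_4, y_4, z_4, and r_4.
x_1 = 6, y_1 = 5.5, z_1 = 3.5, r_1 = 1, y_2 = 0.5, z_2 = 5, w_2 = 1, d_2 = 2, h_2 = 2.5, x_3 = 2.5, y_3 = 7, z_3 = 4.5, x_4 = 5.5, y_4 = 1.5, z_4 = 5.5, r_4 = 1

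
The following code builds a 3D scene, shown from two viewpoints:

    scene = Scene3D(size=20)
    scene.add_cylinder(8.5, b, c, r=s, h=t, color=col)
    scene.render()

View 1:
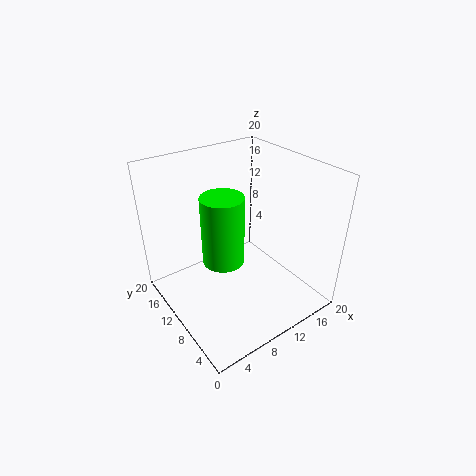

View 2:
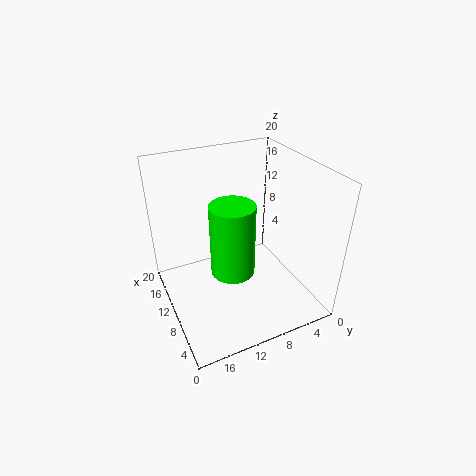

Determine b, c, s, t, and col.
b = 11.5
c = 6
s = 3
t = 10
col = 'lime'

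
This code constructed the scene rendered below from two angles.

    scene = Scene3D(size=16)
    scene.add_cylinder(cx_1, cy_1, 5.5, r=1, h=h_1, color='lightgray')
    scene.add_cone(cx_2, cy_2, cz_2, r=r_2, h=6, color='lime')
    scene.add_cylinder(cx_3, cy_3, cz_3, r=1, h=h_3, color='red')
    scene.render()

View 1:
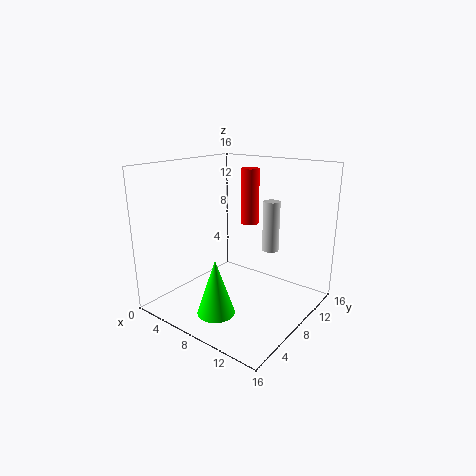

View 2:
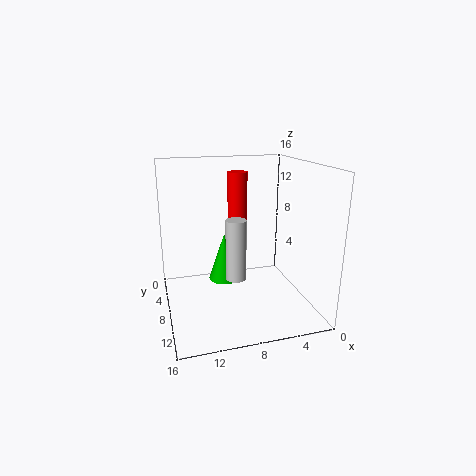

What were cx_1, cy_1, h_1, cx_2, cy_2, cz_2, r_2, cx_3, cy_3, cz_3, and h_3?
cx_1 = 9.5
cy_1 = 12.5
h_1 = 6
cx_2 = 8.5
cy_2 = 3.5
cz_2 = 1
r_2 = 2
cx_3 = 8.5
cy_3 = 9.5
cz_3 = 9.5
h_3 = 6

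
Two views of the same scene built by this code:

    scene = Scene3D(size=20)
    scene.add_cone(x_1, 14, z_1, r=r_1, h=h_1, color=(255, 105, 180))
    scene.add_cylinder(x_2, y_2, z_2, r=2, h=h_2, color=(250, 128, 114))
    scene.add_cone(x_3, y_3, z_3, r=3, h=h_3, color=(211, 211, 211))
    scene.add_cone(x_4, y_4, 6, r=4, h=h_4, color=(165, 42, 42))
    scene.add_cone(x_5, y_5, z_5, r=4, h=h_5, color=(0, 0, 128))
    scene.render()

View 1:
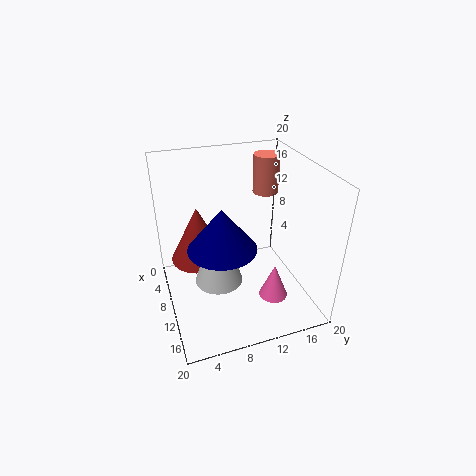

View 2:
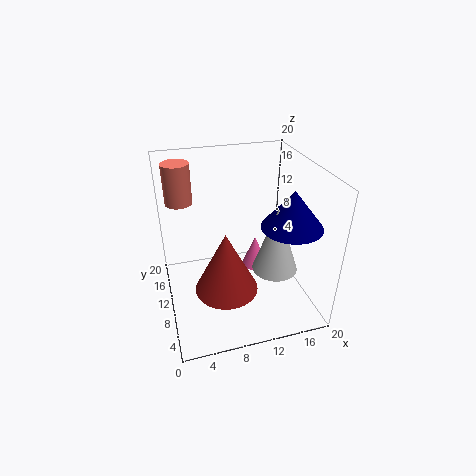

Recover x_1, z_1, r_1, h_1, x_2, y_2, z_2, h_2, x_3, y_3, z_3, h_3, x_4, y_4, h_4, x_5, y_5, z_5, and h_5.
x_1 = 14, z_1 = 2, r_1 = 2, h_1 = 5, x_2 = 3, y_2 = 17, z_2 = 13, h_2 = 6, x_3 = 14, y_3 = 6, z_3 = 7, h_3 = 9, x_4 = 7, y_4 = 5, h_4 = 8, x_5 = 16, y_5 = 6, z_5 = 13, h_5 = 5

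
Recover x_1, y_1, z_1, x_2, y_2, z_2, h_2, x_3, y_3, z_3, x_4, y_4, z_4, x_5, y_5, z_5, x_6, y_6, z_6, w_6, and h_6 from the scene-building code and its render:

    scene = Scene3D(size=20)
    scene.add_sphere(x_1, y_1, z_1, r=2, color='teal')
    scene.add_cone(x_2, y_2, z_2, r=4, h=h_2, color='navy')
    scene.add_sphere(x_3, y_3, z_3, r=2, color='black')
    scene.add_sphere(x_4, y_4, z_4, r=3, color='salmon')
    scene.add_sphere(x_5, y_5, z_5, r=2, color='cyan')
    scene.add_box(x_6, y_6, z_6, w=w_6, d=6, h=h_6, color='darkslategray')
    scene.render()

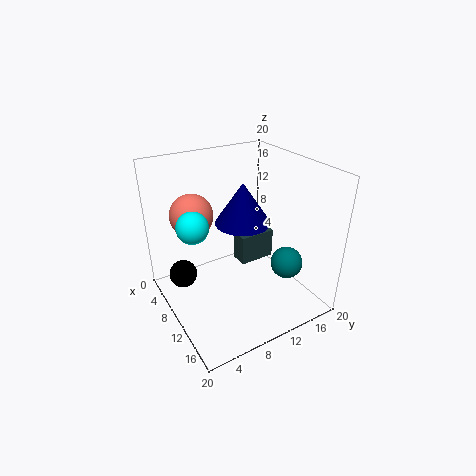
x_1 = 17; y_1 = 13; z_1 = 9; x_2 = 8; y_2 = 12; z_2 = 11; h_2 = 6; x_3 = 6; y_3 = 3; z_3 = 4; x_4 = 6; y_4 = 5; z_4 = 13; x_5 = 11; y_5 = 3; z_5 = 14; x_6 = 2; y_6 = 14; z_6 = 1; w_6 = 3; h_6 = 5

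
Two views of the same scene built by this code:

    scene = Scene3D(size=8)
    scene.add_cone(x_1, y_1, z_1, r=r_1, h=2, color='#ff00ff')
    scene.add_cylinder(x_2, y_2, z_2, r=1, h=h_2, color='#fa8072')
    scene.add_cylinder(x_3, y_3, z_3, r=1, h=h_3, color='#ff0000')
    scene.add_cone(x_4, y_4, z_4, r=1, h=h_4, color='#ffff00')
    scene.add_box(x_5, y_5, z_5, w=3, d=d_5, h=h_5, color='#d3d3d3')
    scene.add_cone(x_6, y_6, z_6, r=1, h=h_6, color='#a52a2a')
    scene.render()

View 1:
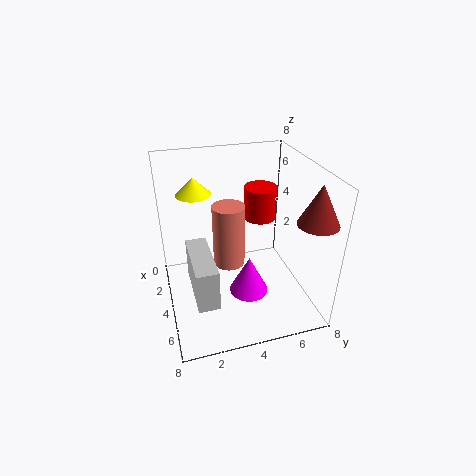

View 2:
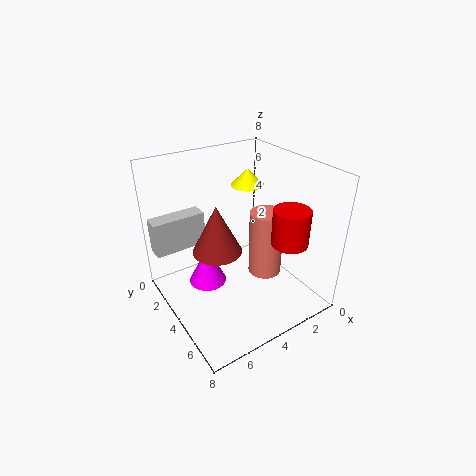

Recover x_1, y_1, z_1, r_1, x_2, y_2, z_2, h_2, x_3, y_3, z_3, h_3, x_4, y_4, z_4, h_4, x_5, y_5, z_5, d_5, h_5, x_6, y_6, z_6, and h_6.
x_1 = 6; y_1 = 4; z_1 = 2; r_1 = 1; x_2 = 2; y_2 = 4; z_2 = 1; h_2 = 4; x_3 = 2; y_3 = 6; z_3 = 4; h_3 = 2; x_4 = 2; y_4 = 2; z_4 = 6; h_4 = 1; x_5 = 5; y_5 = 1; z_5 = 3; d_5 = 1; h_5 = 2; x_6 = 7; y_6 = 7; z_6 = 6; h_6 = 2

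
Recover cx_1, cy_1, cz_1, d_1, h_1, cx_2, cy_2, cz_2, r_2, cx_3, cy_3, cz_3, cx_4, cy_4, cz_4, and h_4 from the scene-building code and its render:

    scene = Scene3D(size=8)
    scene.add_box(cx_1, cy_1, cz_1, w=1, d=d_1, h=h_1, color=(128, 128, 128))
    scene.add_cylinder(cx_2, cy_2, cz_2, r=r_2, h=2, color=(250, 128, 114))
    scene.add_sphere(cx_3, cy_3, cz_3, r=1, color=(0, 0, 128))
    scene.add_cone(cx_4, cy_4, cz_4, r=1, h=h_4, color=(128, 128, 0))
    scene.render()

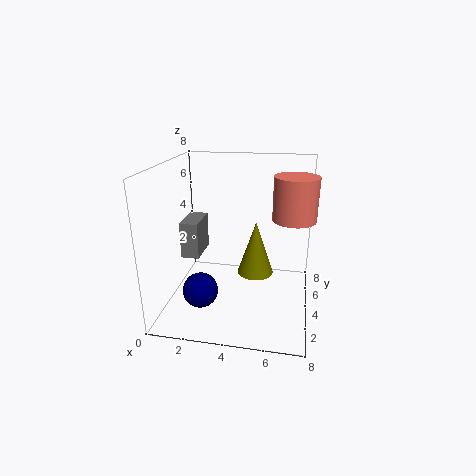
cx_1 = 1; cy_1 = 3; cz_1 = 3; d_1 = 2; h_1 = 2; cx_2 = 7; cy_2 = 2; cz_2 = 6; r_2 = 1; cx_3 = 2; cy_3 = 3; cz_3 = 1; cx_4 = 5; cy_4 = 4; cz_4 = 2; h_4 = 3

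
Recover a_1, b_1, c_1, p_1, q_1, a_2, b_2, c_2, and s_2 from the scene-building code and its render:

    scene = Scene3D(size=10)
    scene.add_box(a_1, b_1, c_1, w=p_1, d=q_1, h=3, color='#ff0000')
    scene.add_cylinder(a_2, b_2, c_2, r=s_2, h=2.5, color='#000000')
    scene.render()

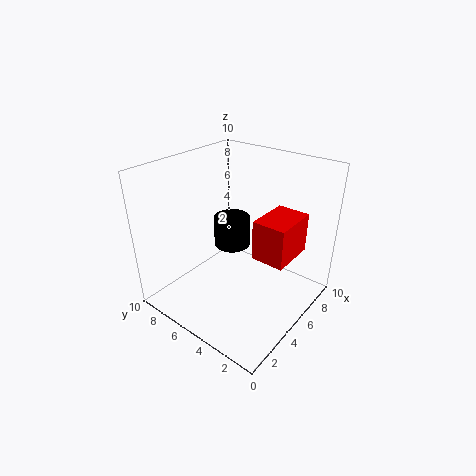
a_1 = 6
b_1 = 2
c_1 = 3
p_1 = 3.5
q_1 = 2.5
a_2 = 8
b_2 = 8
c_2 = 2
s_2 = 1.5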